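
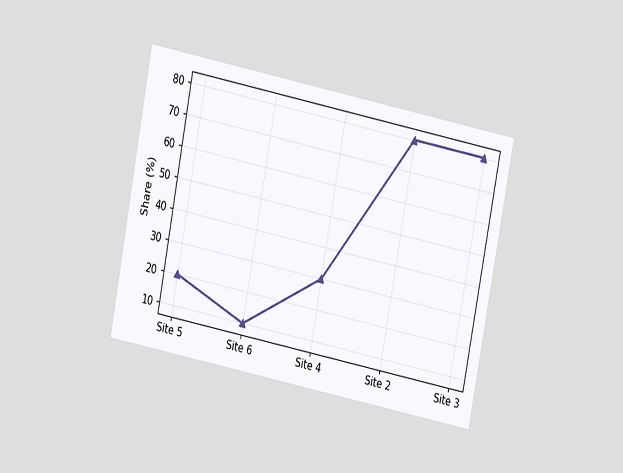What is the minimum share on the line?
The chart is tilted about 11° clockwise and viewed at a slight angle. The lowest point is at Site 6, and reading across to the y-axis gives 10%.

10%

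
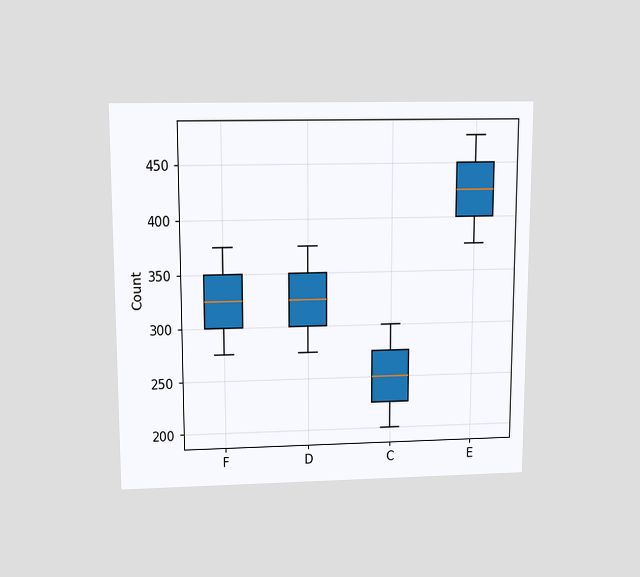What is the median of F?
325

The chart is viewed slightly from above. The median line in the F box sits at 325.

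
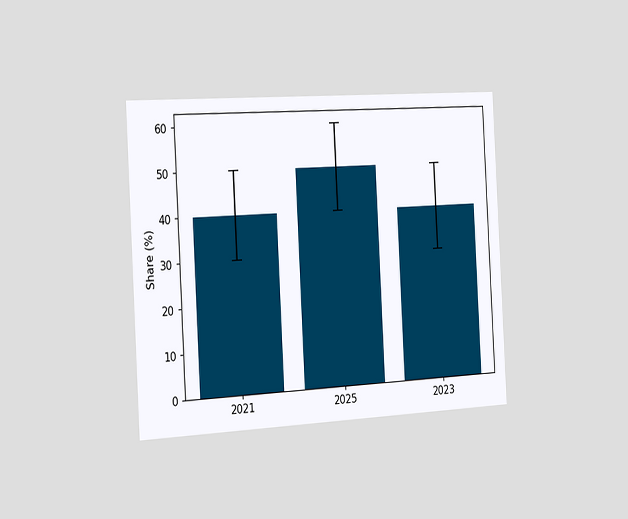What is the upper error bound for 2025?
60%

The chart is tilted about 3° counter-clockwise and viewed slightly from the left. The 2025 bar's upper whisker reaches 60%.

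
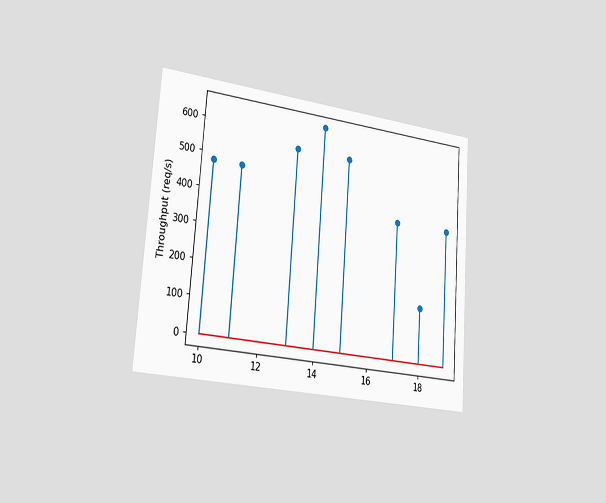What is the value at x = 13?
The chart is tilted about 4° clockwise and viewed slightly from the left. The stem at x=13 reaches 560req/s.

560req/s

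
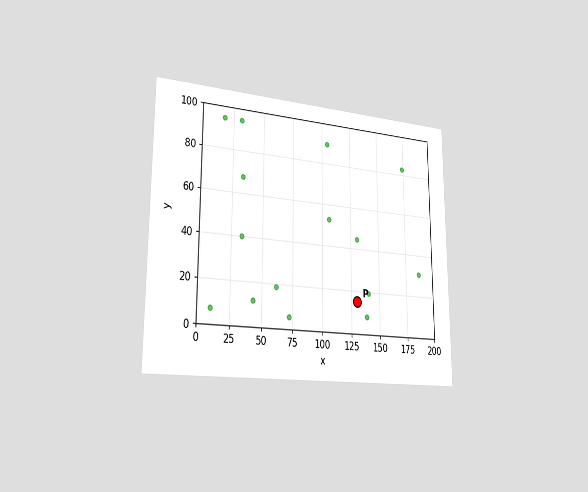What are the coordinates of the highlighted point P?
The chart is viewed slightly from the left. Following the gridlines from P to each axis, P sits at (130, 15).

(130, 15)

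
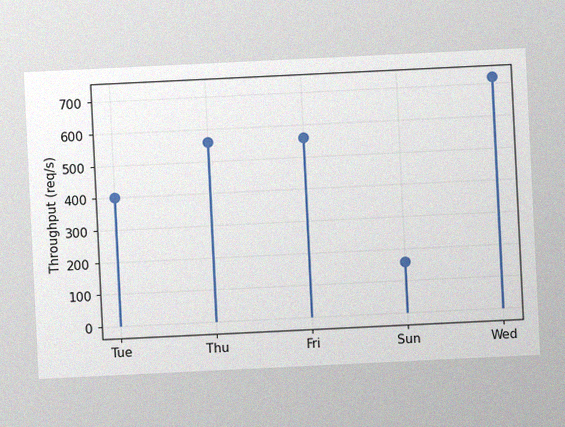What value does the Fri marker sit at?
560req/s

The chart is tilted about 3° counter-clockwise, with some photo noise. The Fri marker sits at 560req/s.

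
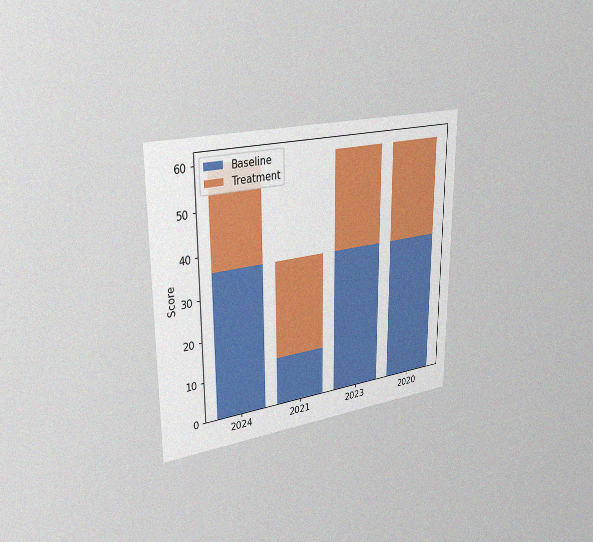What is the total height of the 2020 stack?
60

The chart is viewed slightly from the left, with some photo noise. The 2020 stack's top reaches 60 on the y-axis.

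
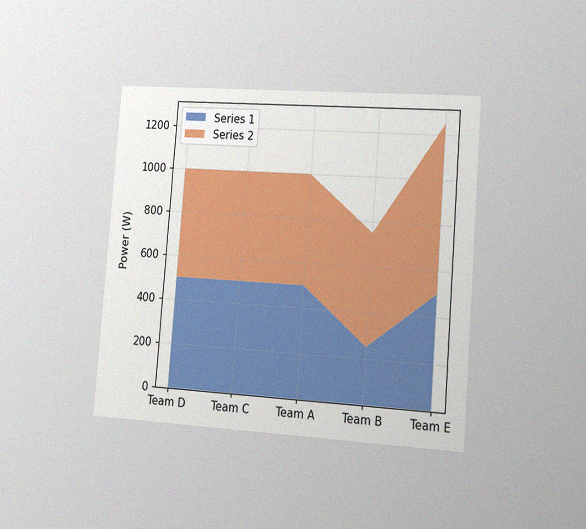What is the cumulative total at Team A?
The chart is tilted about 4° clockwise and viewed slightly from the right, with some photo noise. The stacked total at Team A reaches 1000W.

1000W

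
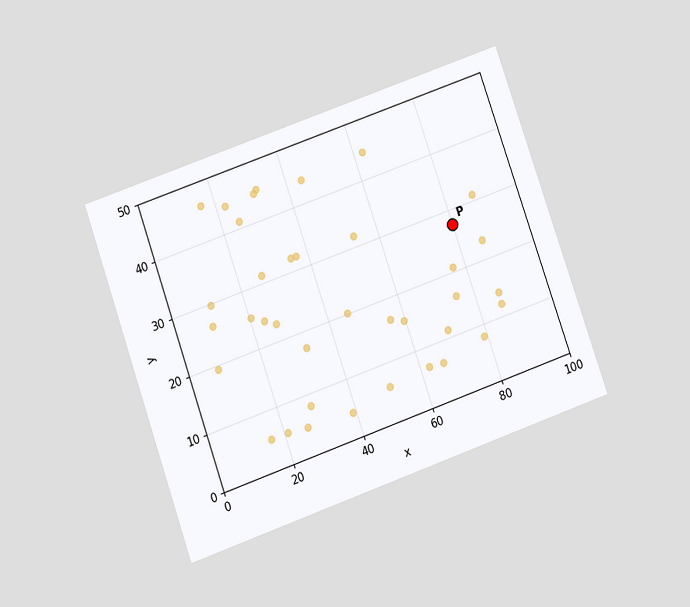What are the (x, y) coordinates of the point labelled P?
(80, 27.5)

The chart is tilted about 19° counter-clockwise and viewed slightly from below. Following the gridlines from P to each axis, P sits at (80, 27.5).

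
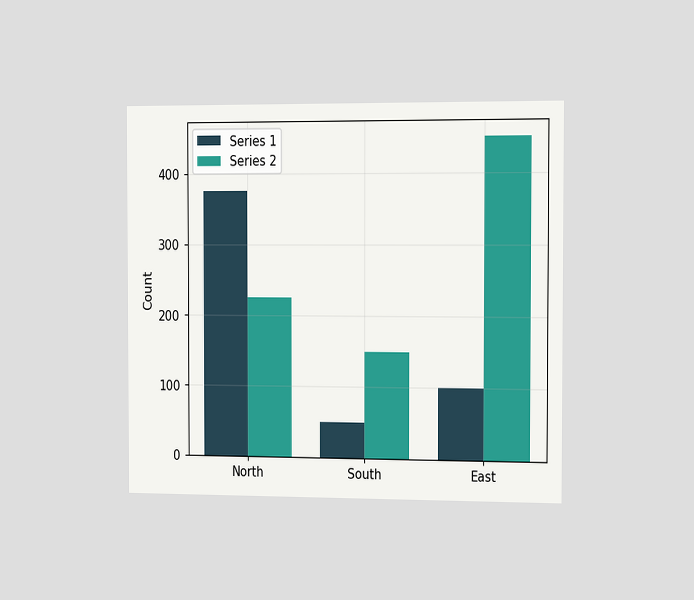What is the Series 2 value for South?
150

The chart is viewed slightly from the right. The Series 2 bar at South reaches 150 on the y-axis.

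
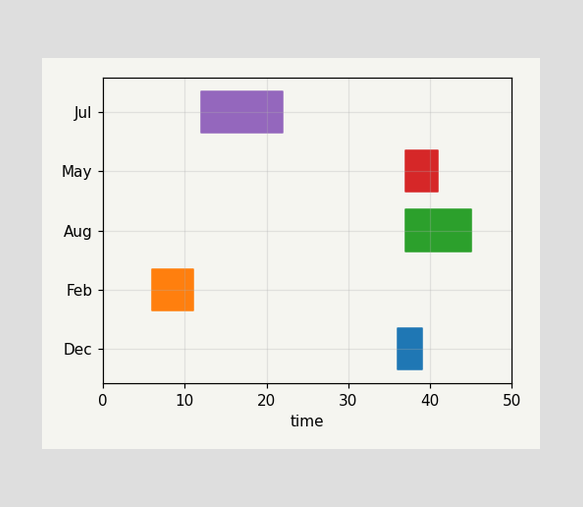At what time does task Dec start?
The Dec bar begins at t=36.

36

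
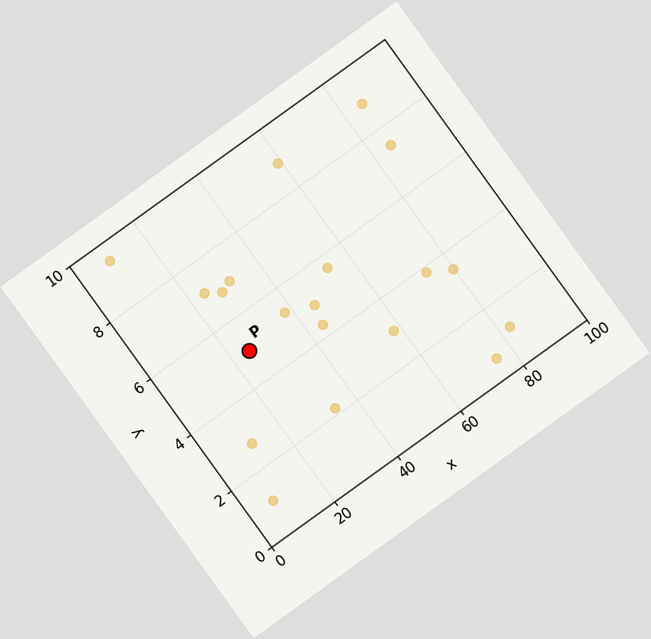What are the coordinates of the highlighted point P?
(25, 5)

The chart is tilted about 36° counter-clockwise. Following the gridlines from P to each axis, P sits at (25, 5).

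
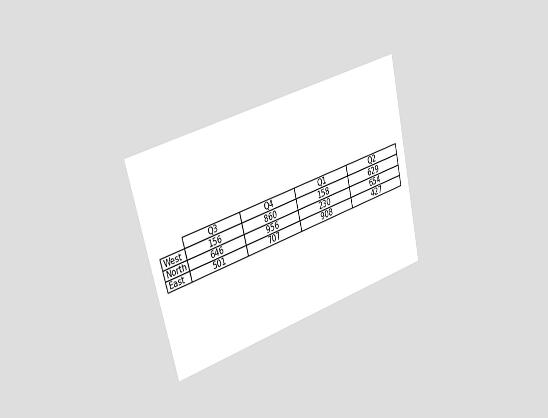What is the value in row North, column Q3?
The chart is tilted about 14° counter-clockwise and viewed slightly from the left. The (North, Q3) cell reads 646.

646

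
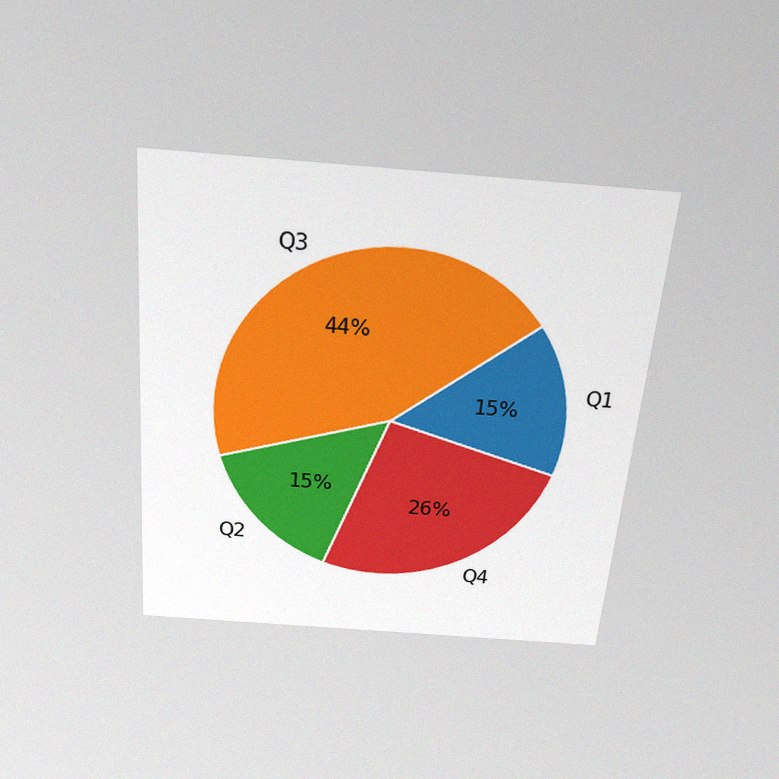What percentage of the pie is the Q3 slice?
The chart is tilted about 5° clockwise and viewed slightly from above, with some photo noise. The Q3 slice takes up 44% of the pie.

44%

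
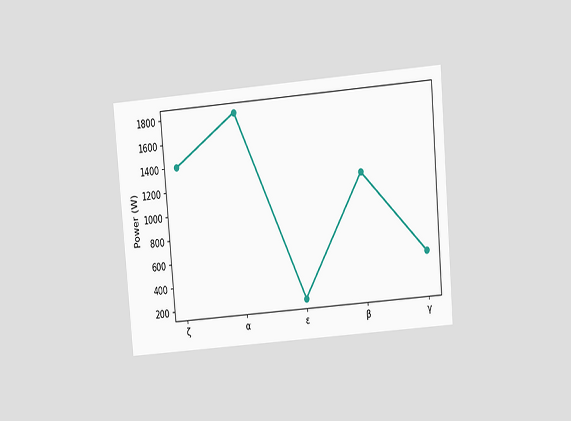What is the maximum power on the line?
The chart is tilted about 5° counter-clockwise and viewed slightly from above. The highest point is at α, and reading across to the y-axis gives 1800W.

1800W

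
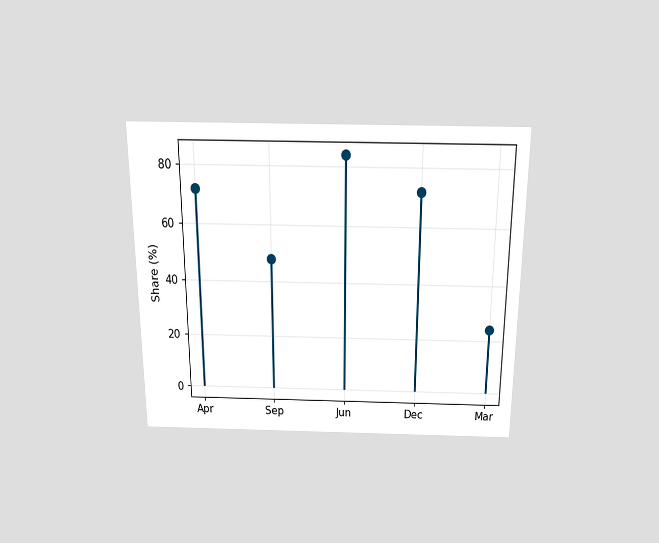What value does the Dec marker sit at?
72%

The chart is viewed slightly from above. The Dec marker sits at 72%.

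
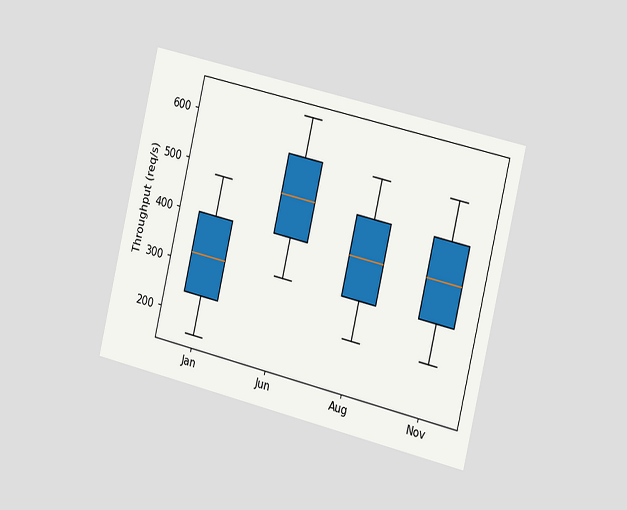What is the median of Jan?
320req/s

The chart is tilted about 13° clockwise and viewed slightly from the right. The median line in the Jan box sits at 320req/s.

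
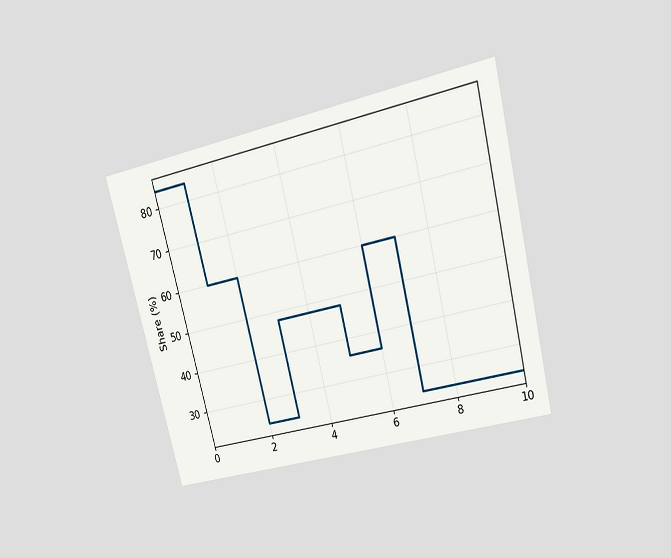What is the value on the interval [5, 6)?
The chart is tilted about 14° counter-clockwise and viewed at a slight angle. On [5, 6) the step sits at 36%.

36%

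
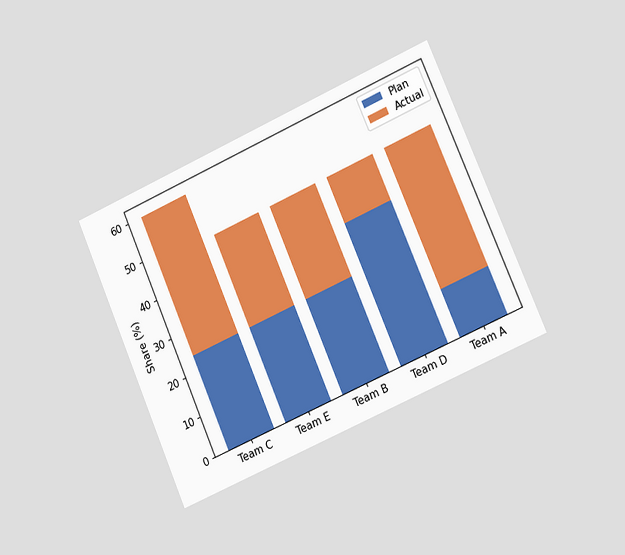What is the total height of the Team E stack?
The chart is tilted about 24° counter-clockwise and viewed slightly from the right. The Team E stack's top reaches 48% on the y-axis.

48%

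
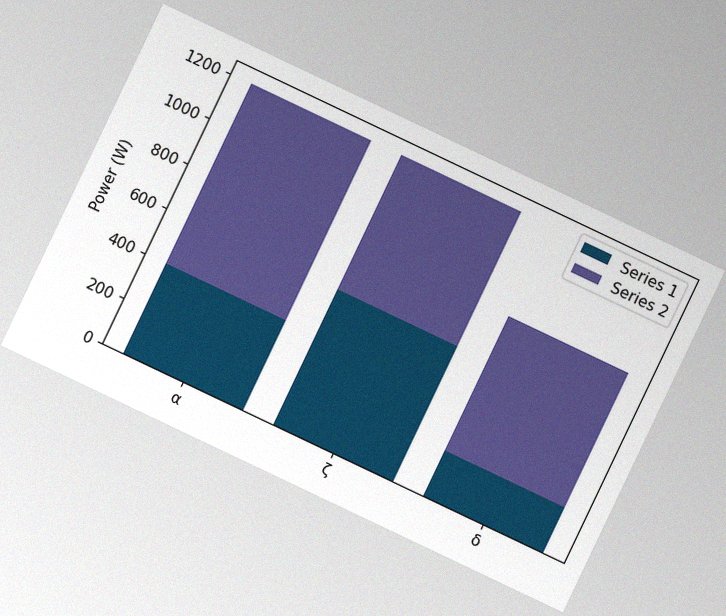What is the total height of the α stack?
The chart is tilted about 25° clockwise, with some photo noise. The α stack's top reaches 1200W on the y-axis.

1200W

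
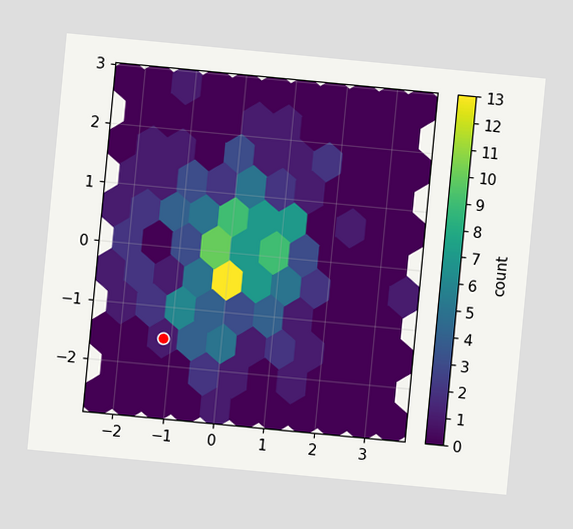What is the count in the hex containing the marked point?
The chart is tilted about 5° clockwise. The marked hex reads 1 on the colorbar.

1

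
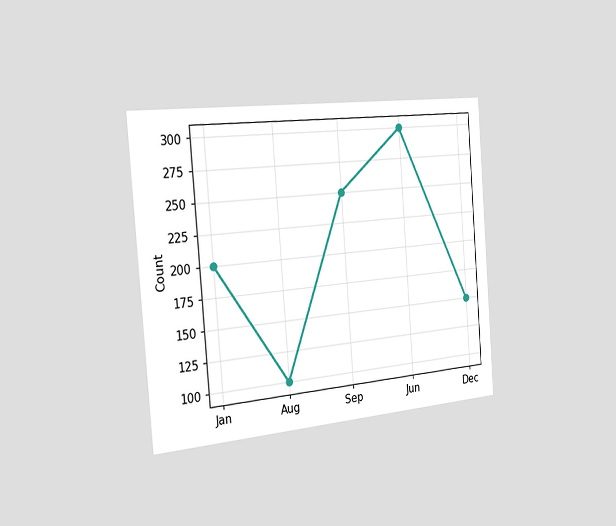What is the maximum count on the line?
The chart is tilted about 4° counter-clockwise and viewed slightly from the left. The highest point is at Jun, and reading across to the y-axis gives 300.

300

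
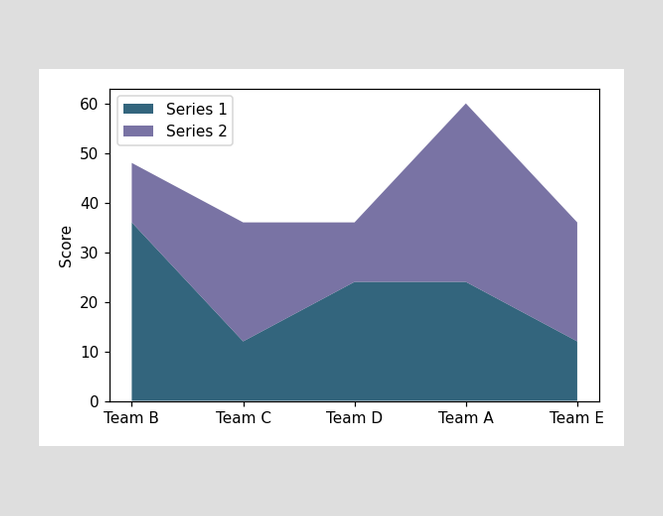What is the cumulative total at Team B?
48

The stacked total at Team B reaches 48.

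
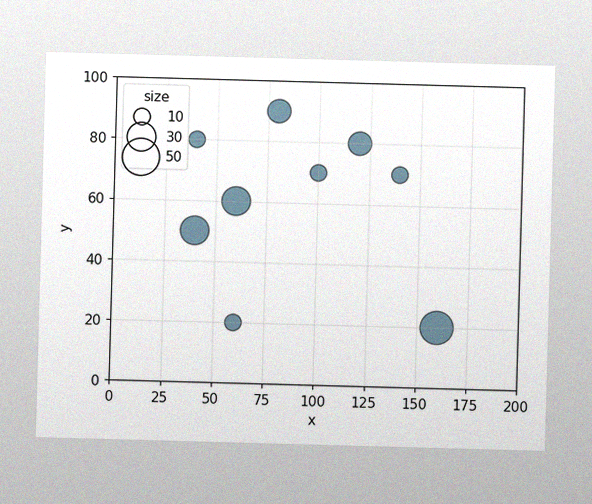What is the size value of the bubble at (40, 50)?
The image has some photo noise and uneven lighting. Matching the bubble at (40, 50) against the size legend gives 30.

30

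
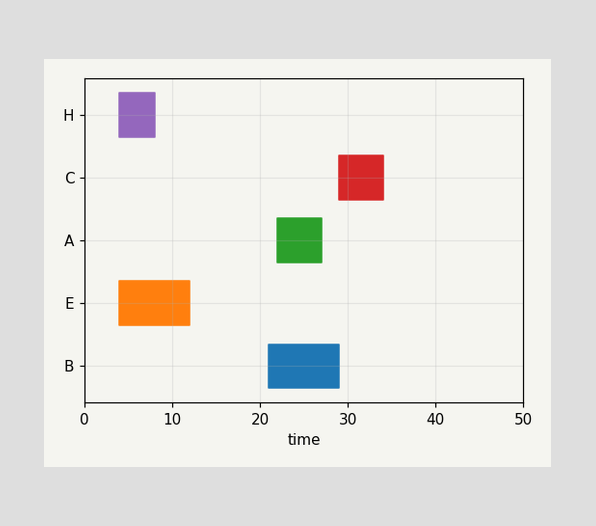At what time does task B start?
21

The B bar begins at t=21.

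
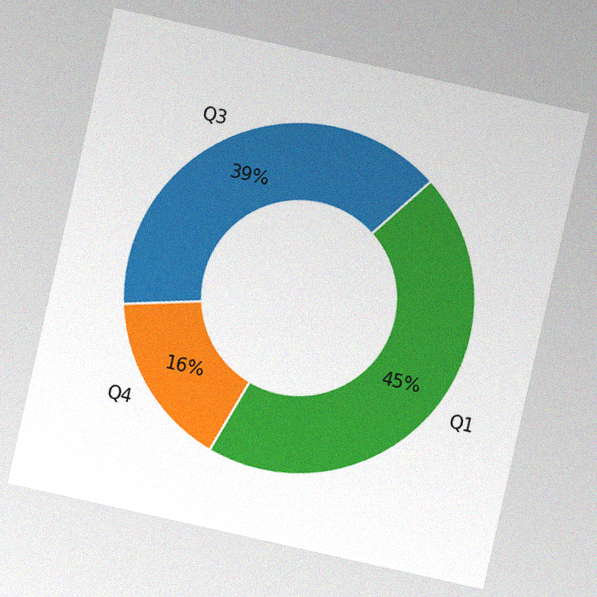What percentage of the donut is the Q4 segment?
16%

The chart is tilted about 13° clockwise, with some photo noise. The Q4 segment takes up 16% of the ring.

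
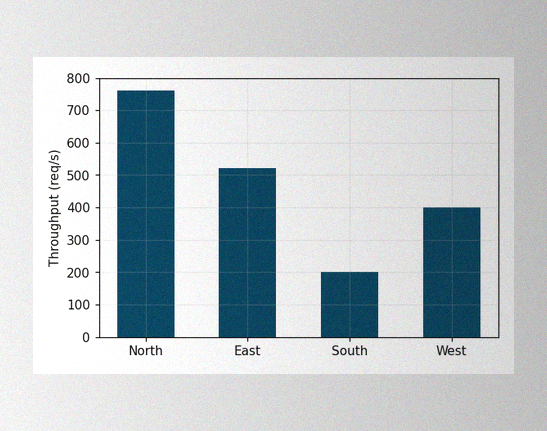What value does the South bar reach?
The image has some photo noise and uneven lighting. Reading along the chart's y-axis, the South bar reaches 200req/s.

200req/s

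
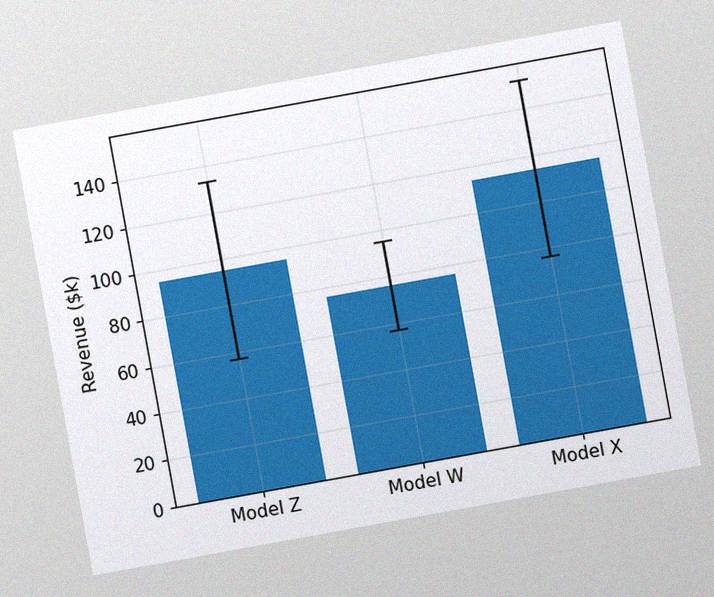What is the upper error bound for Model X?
$152k

The chart is tilted about 10° counter-clockwise, with some photo noise. The Model X bar's upper whisker reaches $152k.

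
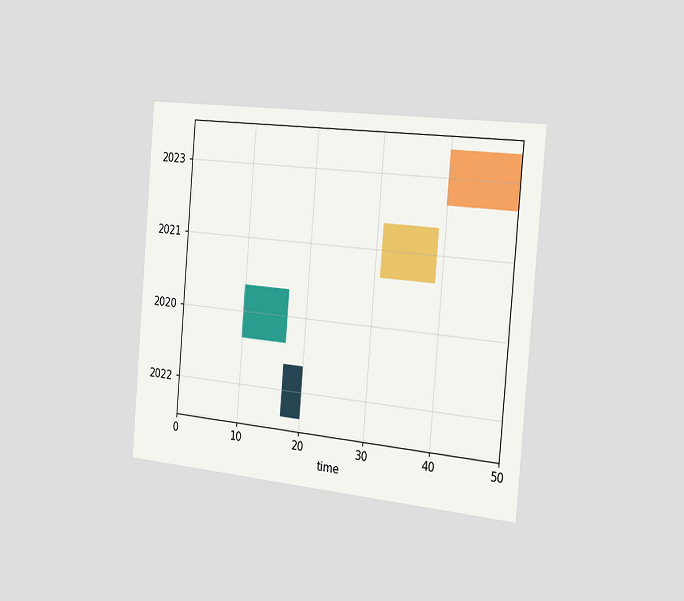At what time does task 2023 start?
The chart is tilted about 5° clockwise and viewed slightly from the right. The 2023 bar begins at t=40.

40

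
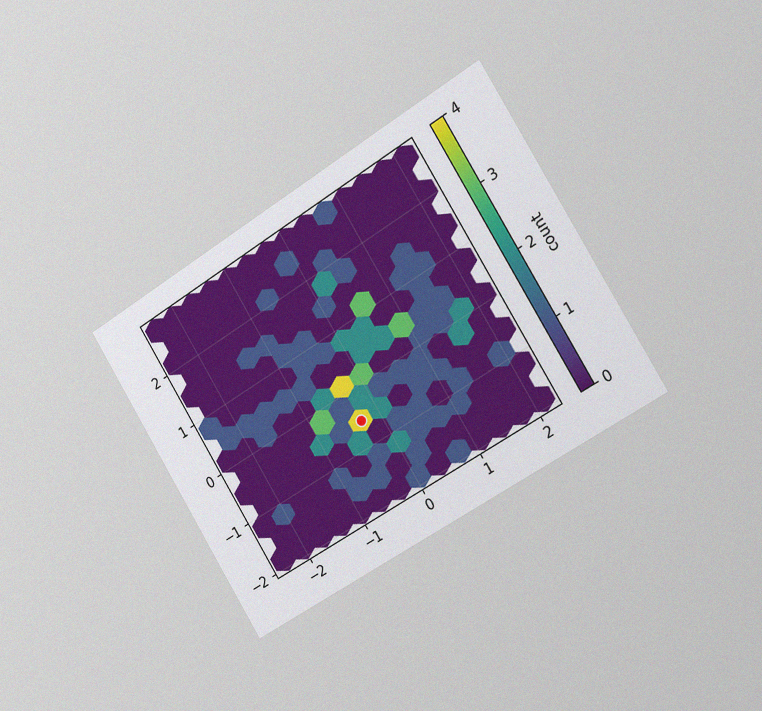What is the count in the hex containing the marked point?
4

The chart is tilted about 31° counter-clockwise and viewed slightly from the right, with some photo noise. The marked hex reads 4 on the colorbar.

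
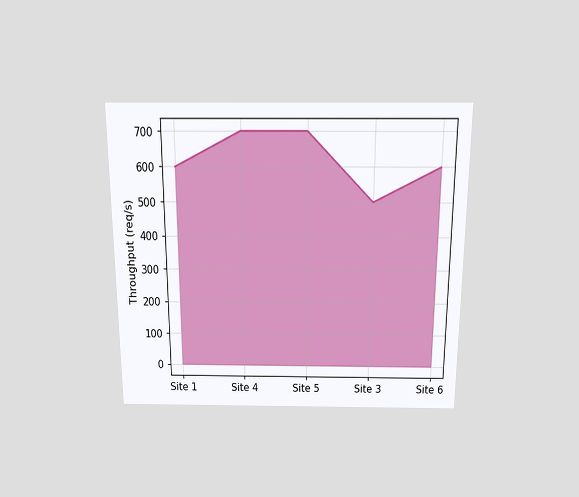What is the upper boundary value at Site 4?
700req/s

The chart is viewed slightly from above. At Site 4 the upper boundary is at 700req/s.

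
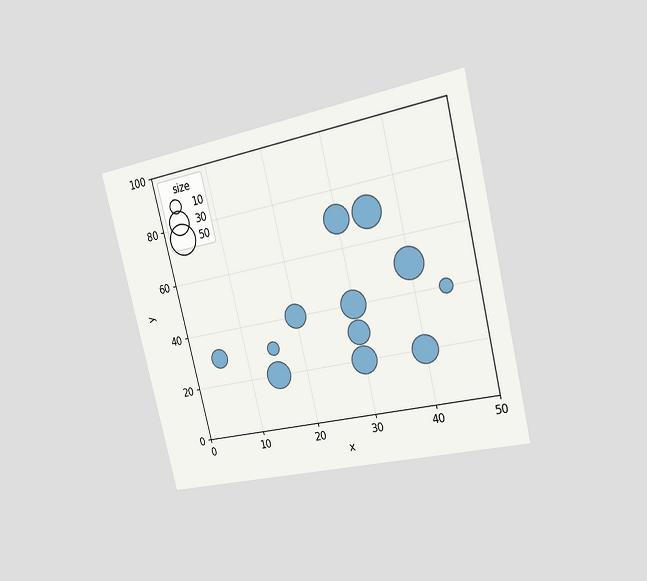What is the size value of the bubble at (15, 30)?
10

The chart is tilted about 14° counter-clockwise and viewed slightly from the right. Matching the bubble at (15, 30) against the size legend gives 10.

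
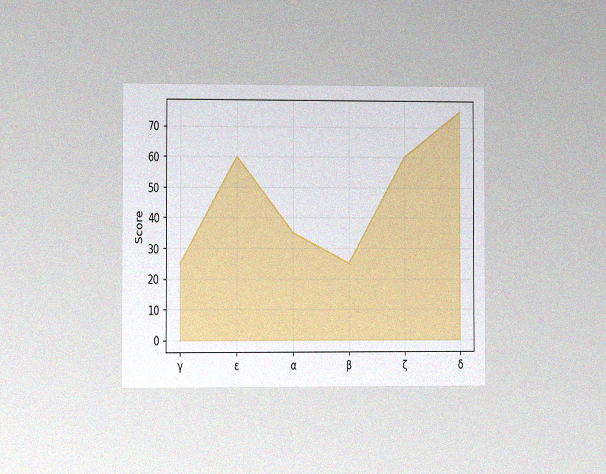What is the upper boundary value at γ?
The chart is viewed at a slight angle, with some photo noise. At γ the upper boundary is at 25.

25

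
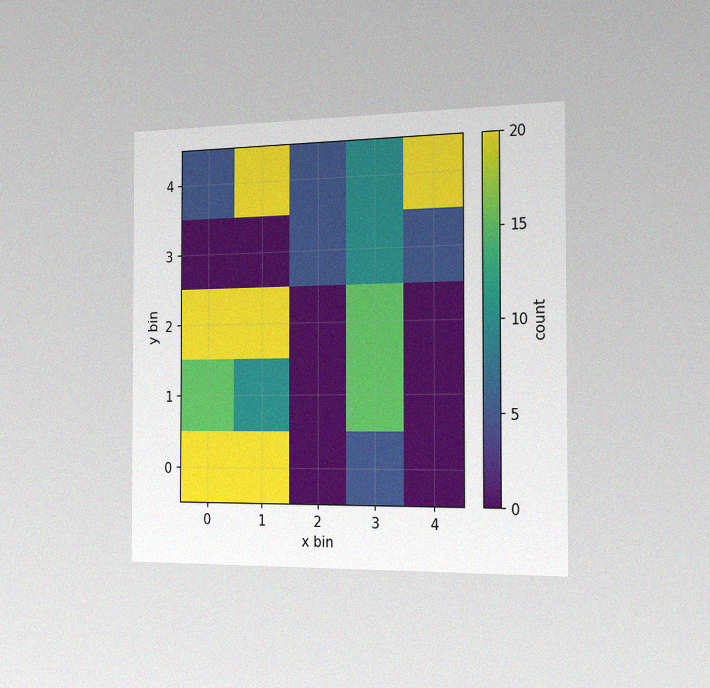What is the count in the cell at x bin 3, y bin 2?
15

The chart is viewed slightly from the right, with some photo noise. Matching the cell (3, 2) against the colorbar gives 15.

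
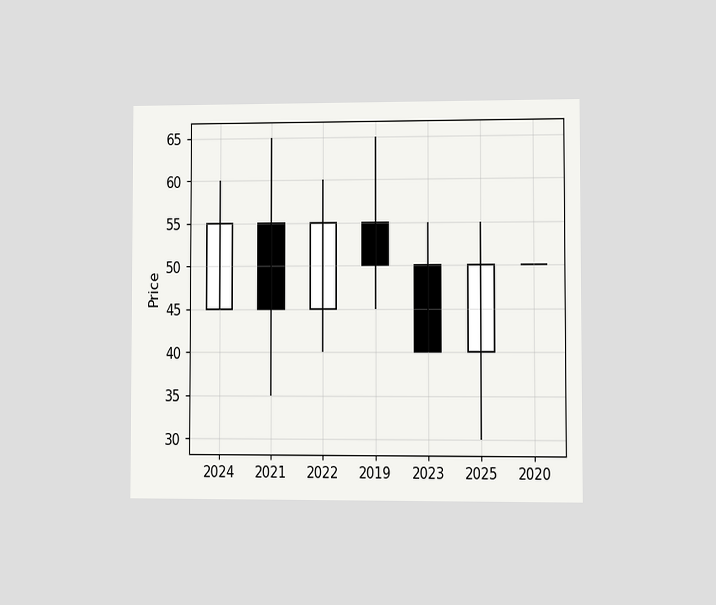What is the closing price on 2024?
The chart is viewed at a slight angle. The 2024 candle closes at 55.

55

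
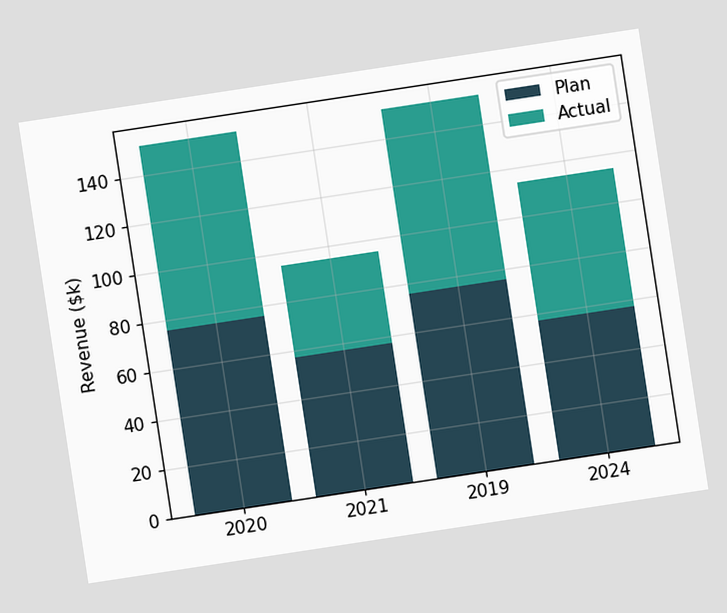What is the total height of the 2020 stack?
$152k

The chart is tilted about 9° counter-clockwise. The 2020 stack's top reaches $152k on the y-axis.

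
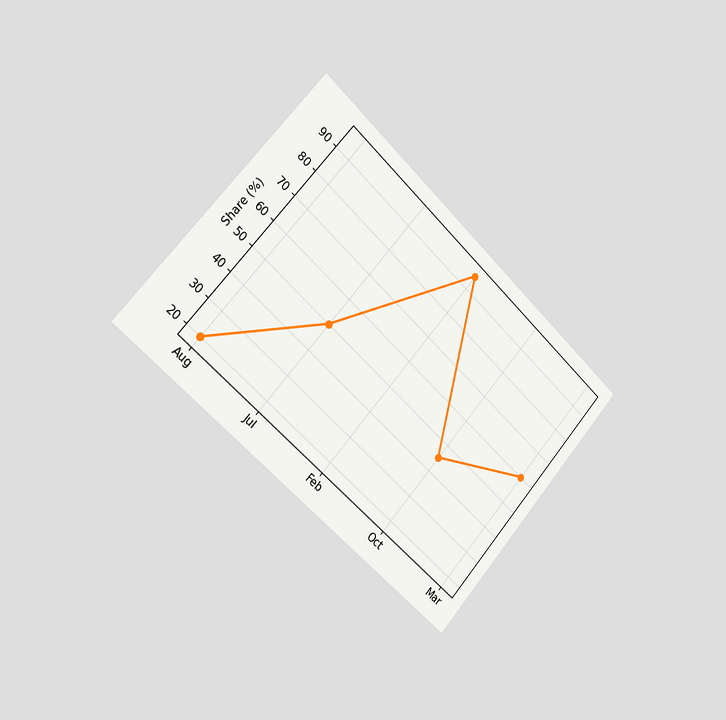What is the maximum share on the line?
95%

The chart is tilted about 43° clockwise and viewed slightly from the left. The highest point is at Feb, and reading across to the y-axis gives 95%.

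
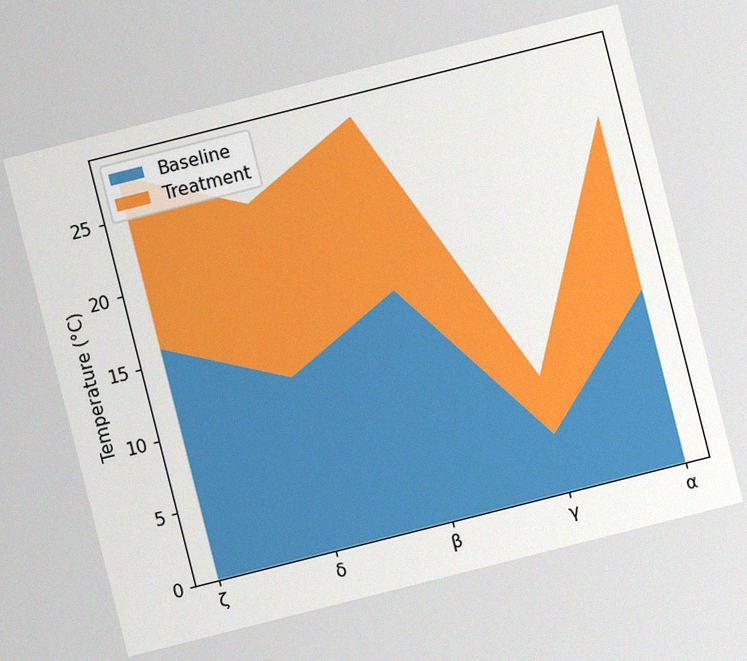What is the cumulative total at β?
28°C

The chart is tilted about 14° counter-clockwise, with some photo noise. The stacked total at β reaches 28°C.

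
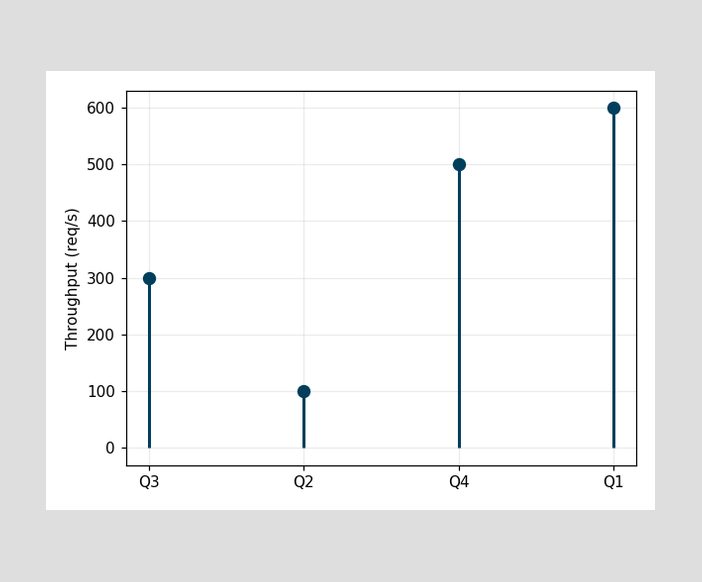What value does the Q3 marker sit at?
The Q3 marker sits at 300req/s.

300req/s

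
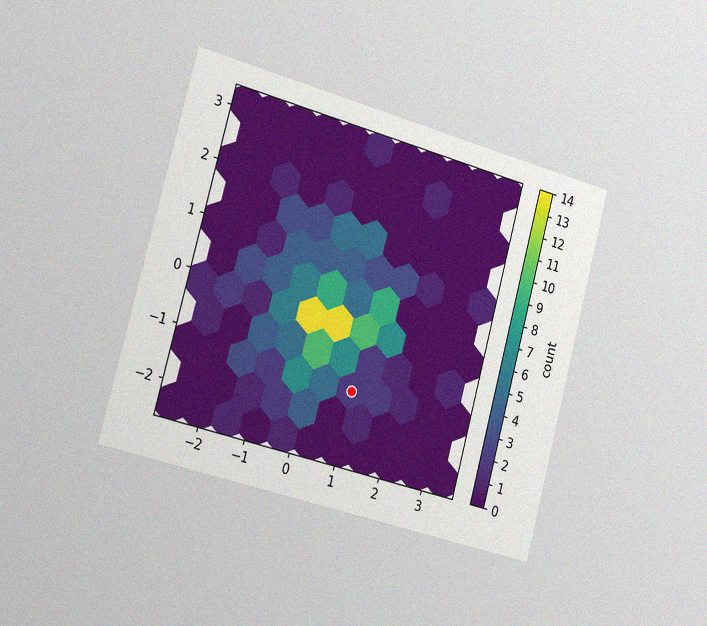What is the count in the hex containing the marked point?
The chart is tilted about 15° clockwise and viewed slightly from the left, with some photo noise. The marked hex reads 2 on the colorbar.

2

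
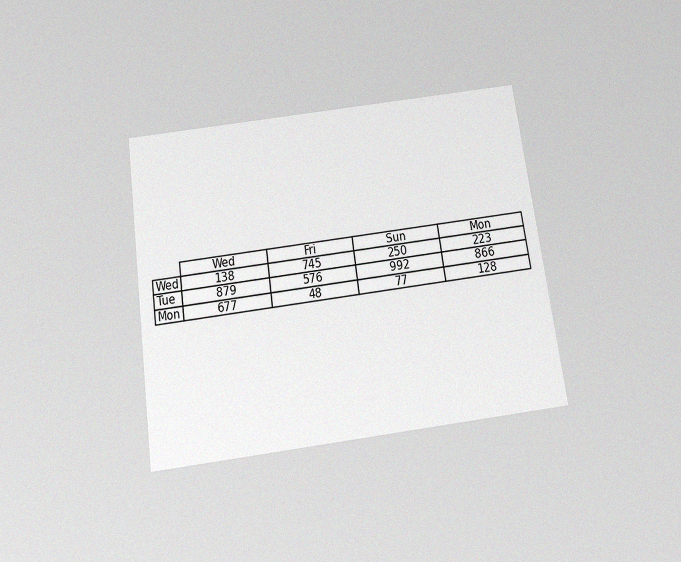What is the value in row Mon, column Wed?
677

The chart is tilted about 8° counter-clockwise and viewed slightly from below, with some photo noise. The (Mon, Wed) cell reads 677.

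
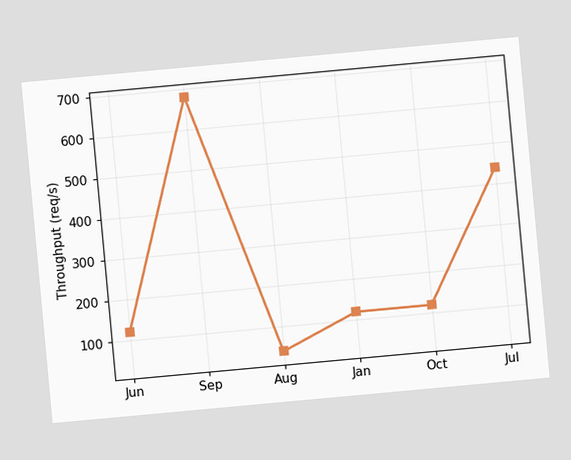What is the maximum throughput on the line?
680req/s

The chart is tilted about 5° counter-clockwise. The highest point is at Sep, and reading across to the y-axis gives 680req/s.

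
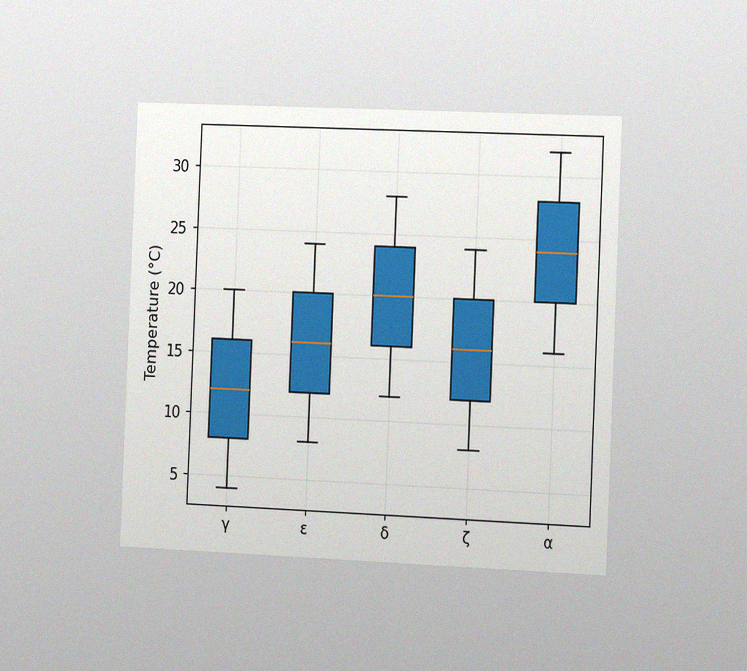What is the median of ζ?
16°C

The chart is tilted about 2° clockwise and viewed slightly from the right, with some photo noise. The median line in the ζ box sits at 16°C.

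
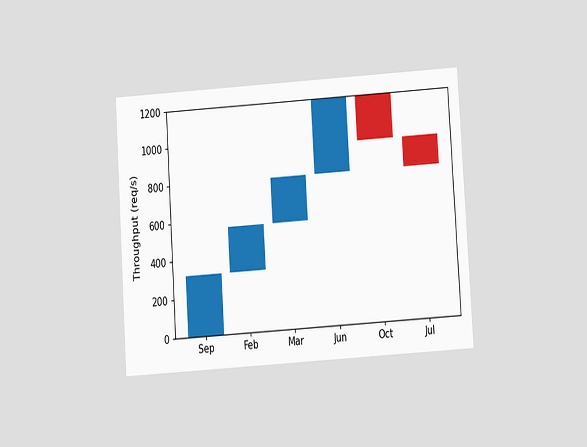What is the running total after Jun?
The chart is tilted about 4° counter-clockwise and viewed at a slight angle. After Jun the running total reaches 1200req/s.

1200req/s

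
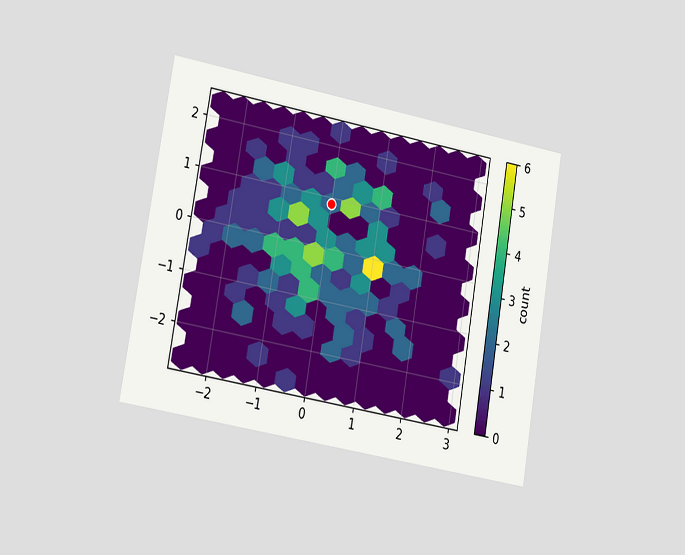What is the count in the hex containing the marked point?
The chart is tilted about 10° clockwise and viewed slightly from the left. The marked hex reads 2 on the colorbar.

2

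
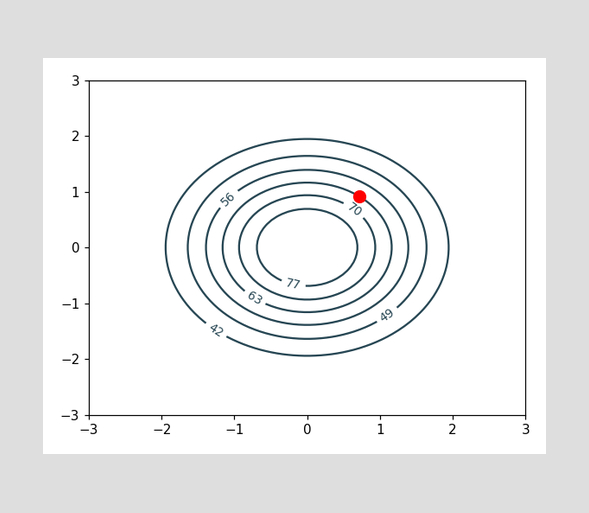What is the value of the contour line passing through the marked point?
The marked point sits on the contour labelled 63.

63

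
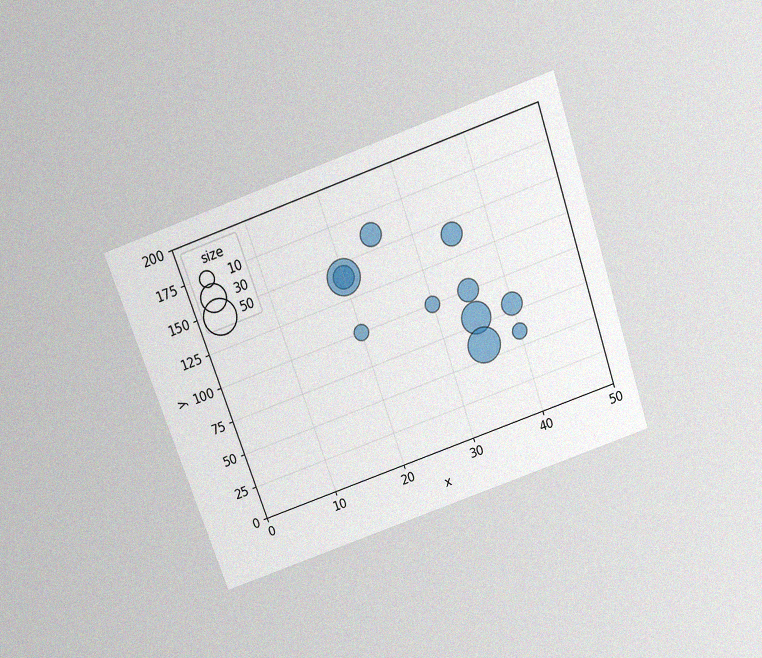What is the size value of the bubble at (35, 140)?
The chart is tilted about 19° counter-clockwise and viewed slightly from above, with some photo noise. Matching the bubble at (35, 140) against the size legend gives 20.

20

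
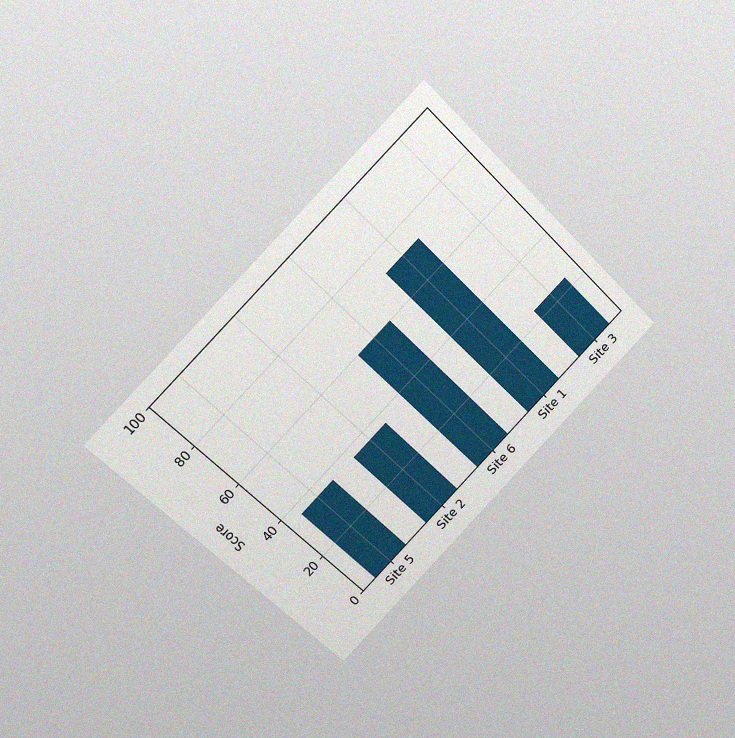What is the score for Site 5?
36

The chart is tilted about 45° counter-clockwise and viewed at a slight angle, with some photo noise. Reading along the chart's y-axis, the Site 5 bar reaches 36.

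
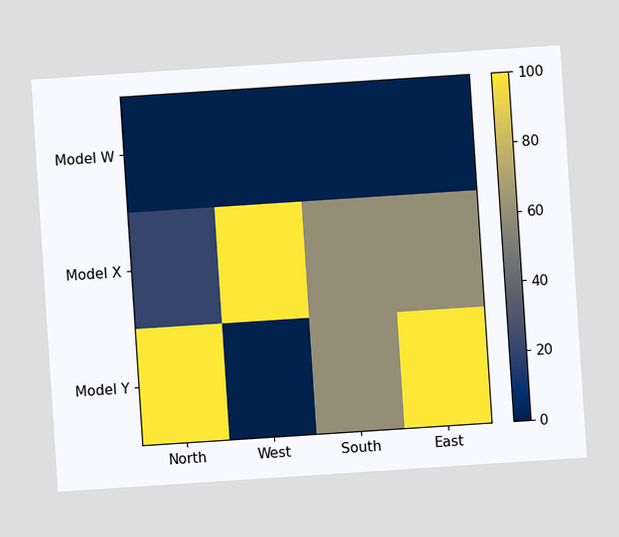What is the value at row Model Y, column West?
The chart is tilted about 4° counter-clockwise. Matching cell (Model Y, West) against the colorbar gives 0.

0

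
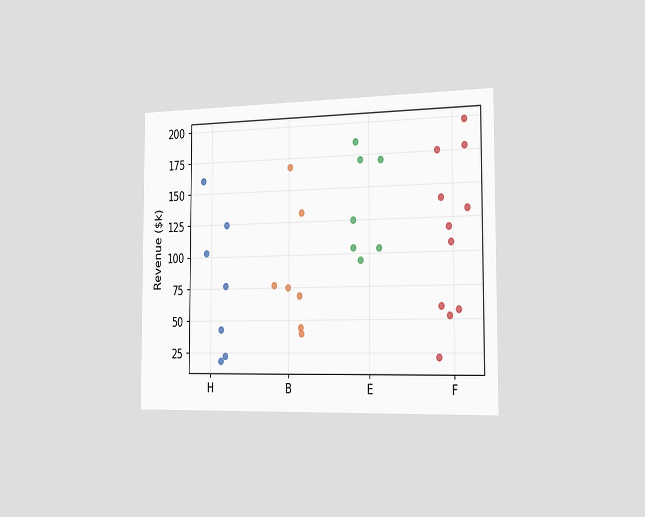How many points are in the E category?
7

The chart is viewed slightly from the right. Counting the markers in the E column gives 7.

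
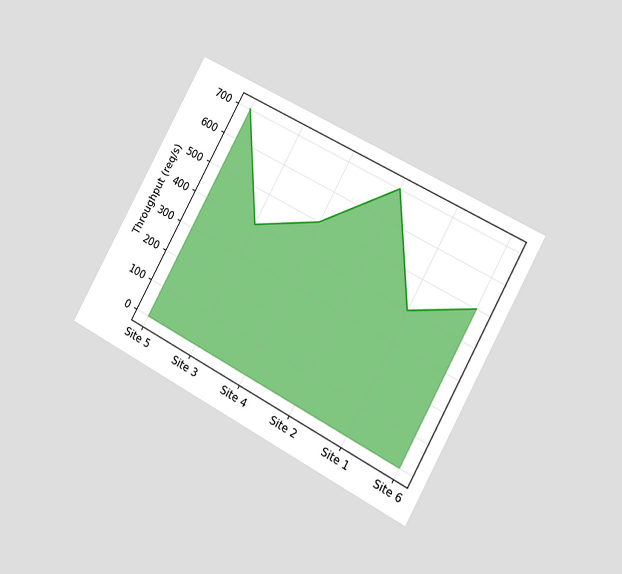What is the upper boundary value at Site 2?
700req/s

The chart is tilted about 28° clockwise and viewed at a slight angle. At Site 2 the upper boundary is at 700req/s.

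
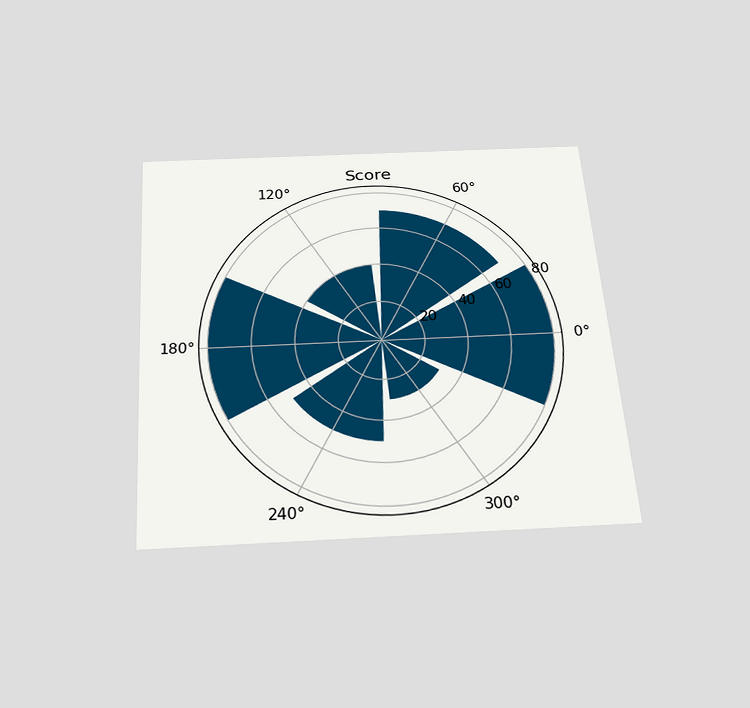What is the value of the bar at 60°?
70

The chart is tilted about 4° counter-clockwise and viewed slightly from below. The bar at 60° reaches 70 on the radial axis.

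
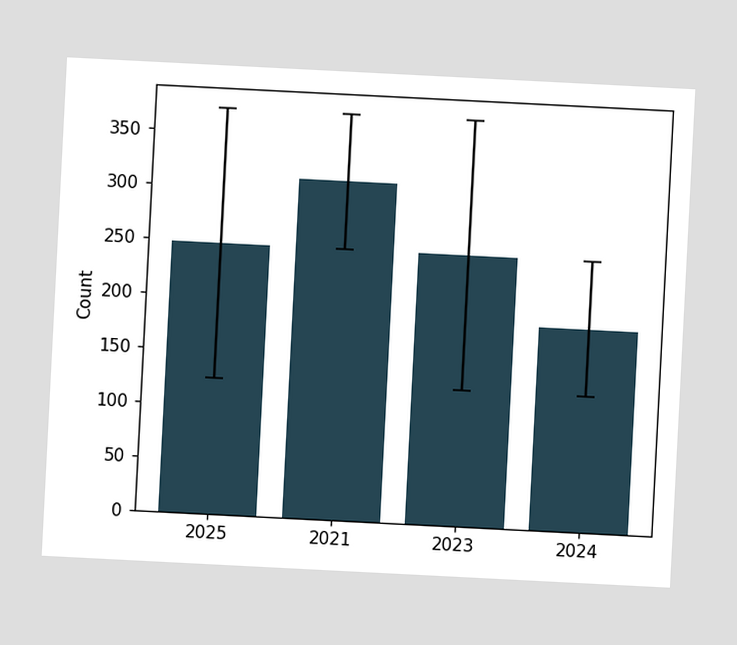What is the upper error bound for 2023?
The chart is tilted about 3° clockwise. The 2023 bar's upper whisker reaches 372.

372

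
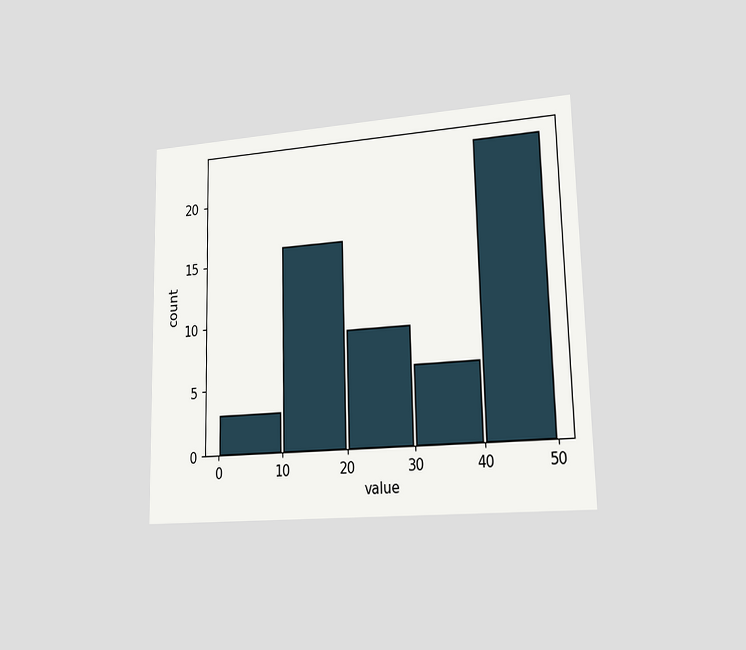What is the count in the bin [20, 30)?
The chart is viewed slightly from the right. The [20, 30) bin has height 9.

9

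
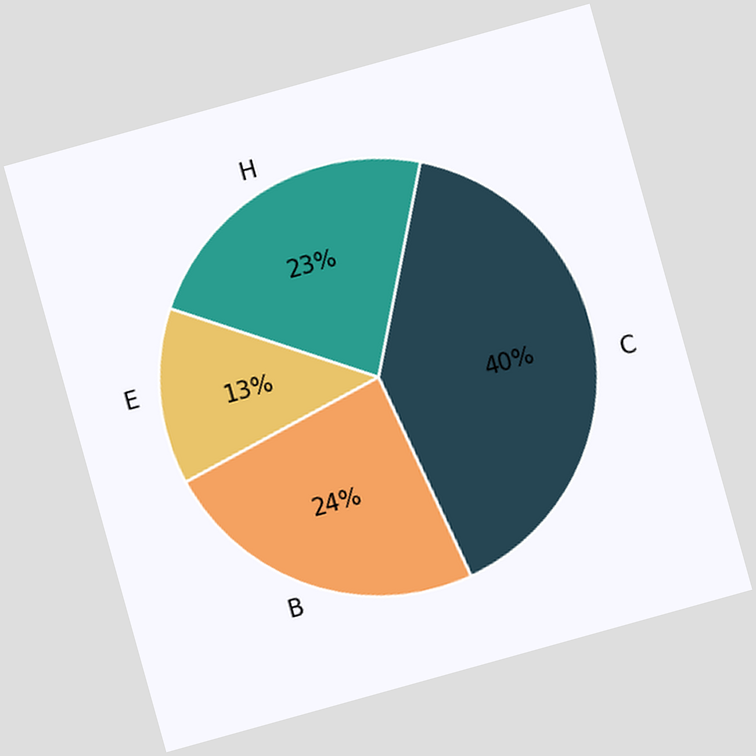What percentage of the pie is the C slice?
40%

The chart is tilted about 16° counter-clockwise. The C slice takes up 40% of the pie.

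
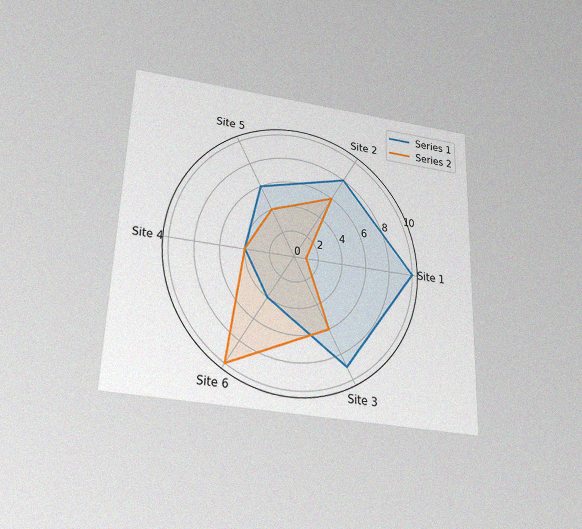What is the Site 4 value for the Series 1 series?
The chart is viewed slightly from below, with some photo noise. On the Site 4 axis, Series 1 reaches 4.

4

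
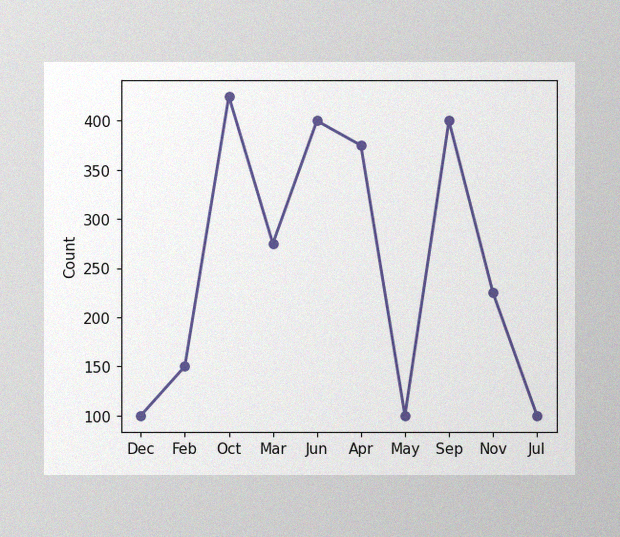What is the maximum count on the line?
425

The image has some photo noise and uneven lighting. The highest point is at Oct, and reading across to the y-axis gives 425.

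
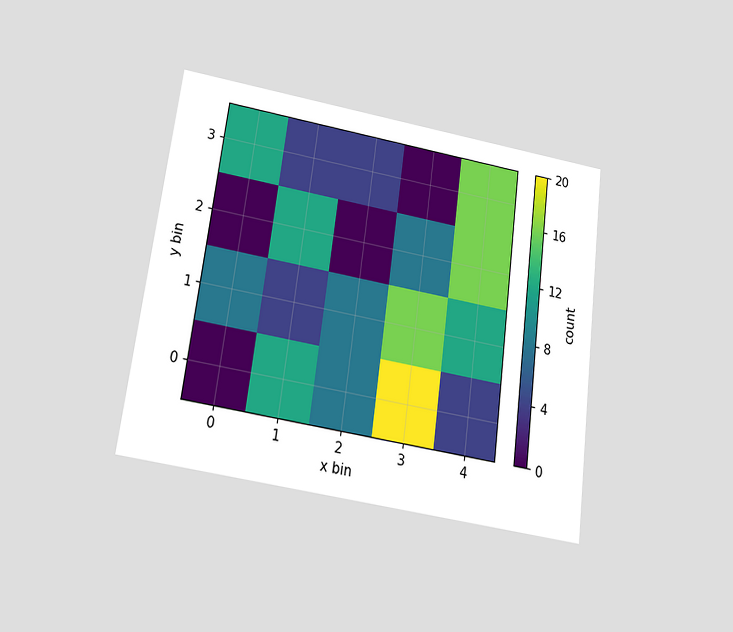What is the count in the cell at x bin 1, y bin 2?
The chart is tilted about 7° clockwise and viewed slightly from below. Matching the cell (1, 2) against the colorbar gives 12.

12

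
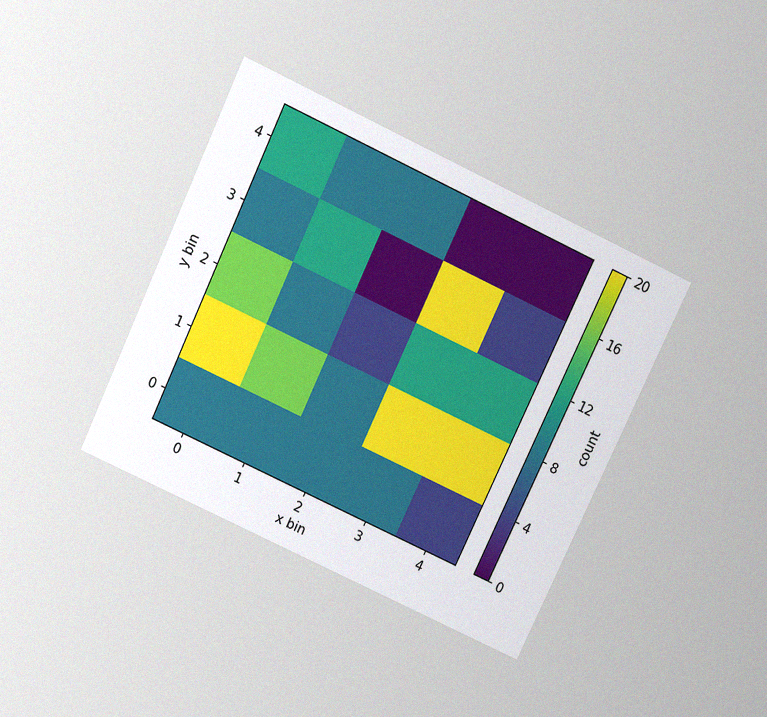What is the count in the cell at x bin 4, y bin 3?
4

The chart is tilted about 25° clockwise and viewed slightly from above, with some photo noise. Matching the cell (4, 3) against the colorbar gives 4.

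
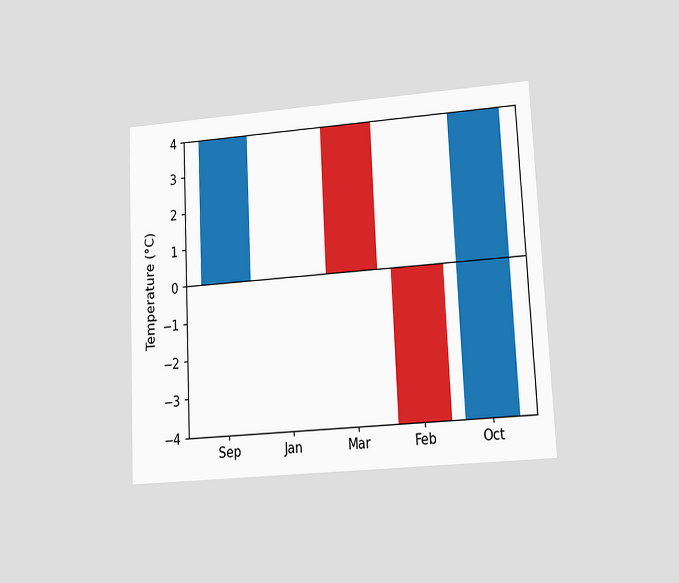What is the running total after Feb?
The chart is tilted about 3° counter-clockwise and viewed at a slight angle. After Feb the running total reaches -4°C.

-4°C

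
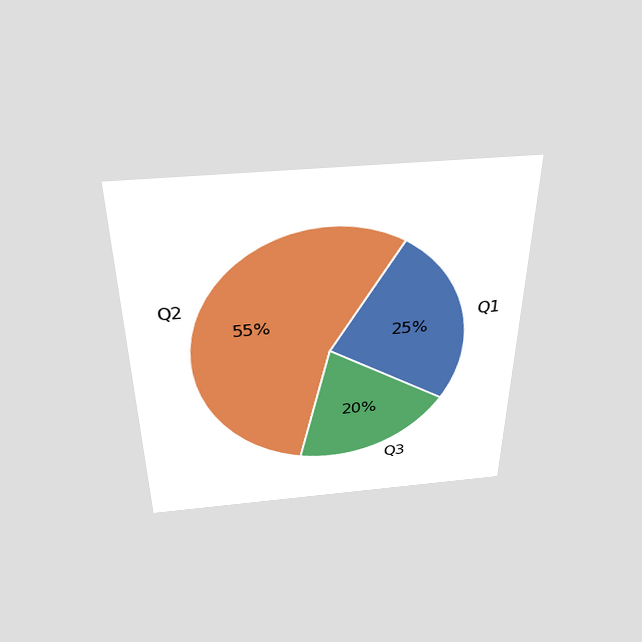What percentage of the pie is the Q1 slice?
The chart is viewed slightly from above. The Q1 slice takes up 25% of the pie.

25%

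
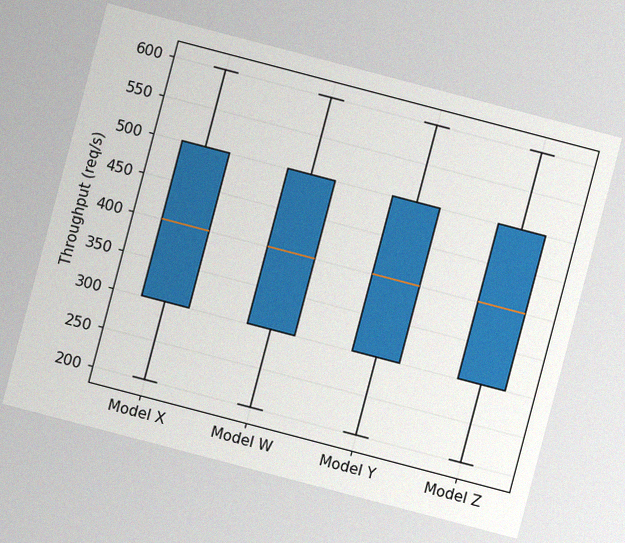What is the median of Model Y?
400req/s

The chart is tilted about 15° clockwise, with some photo noise. The median line in the Model Y box sits at 400req/s.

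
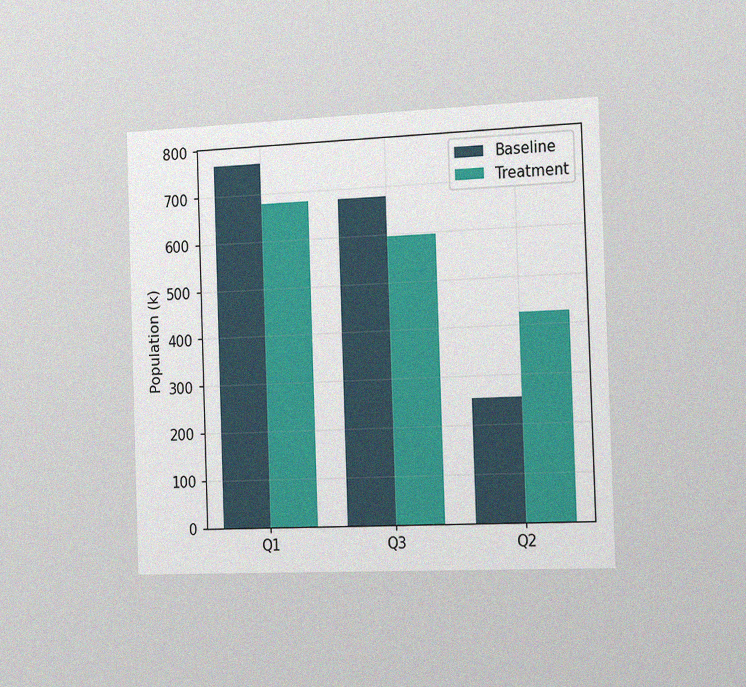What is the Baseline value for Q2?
The chart is viewed slightly from the right, with some photo noise. The Baseline bar at Q2 reaches 255k on the y-axis.

255k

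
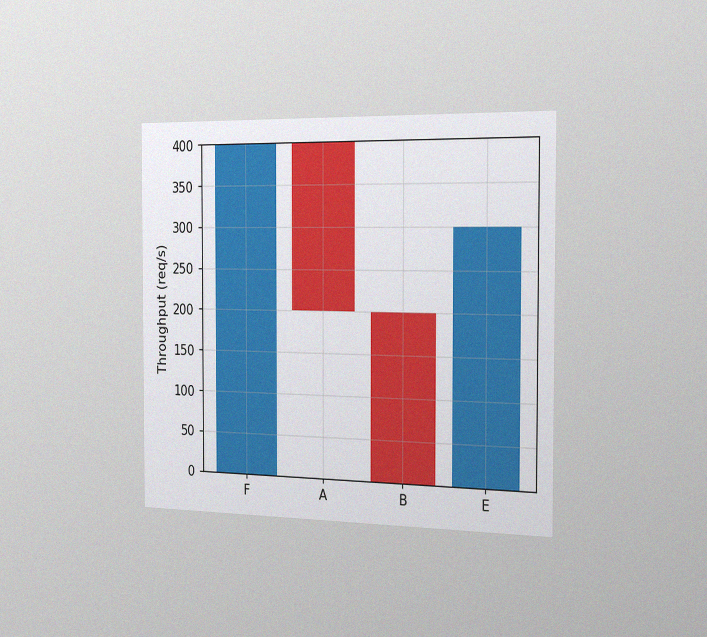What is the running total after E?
300req/s

The chart is viewed slightly from the right, with some photo noise. After E the running total reaches 300req/s.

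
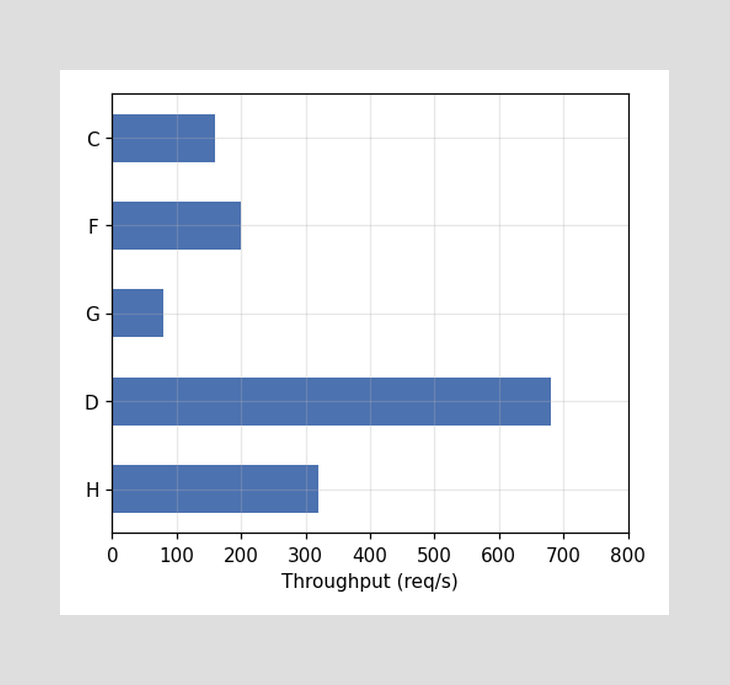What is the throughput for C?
Reading along the chart's x-axis, the C bar reaches 160req/s.

160req/s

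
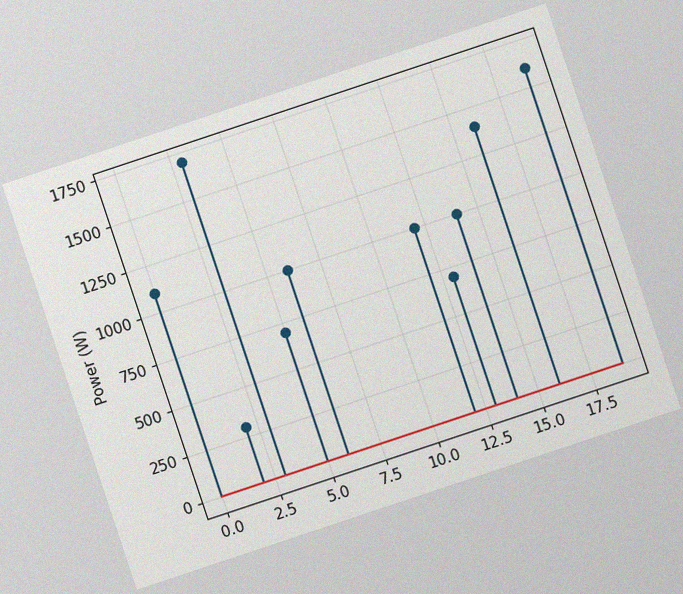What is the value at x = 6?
1000W

The chart is tilted about 18° counter-clockwise, with some photo noise. The stem at x=6 reaches 1000W.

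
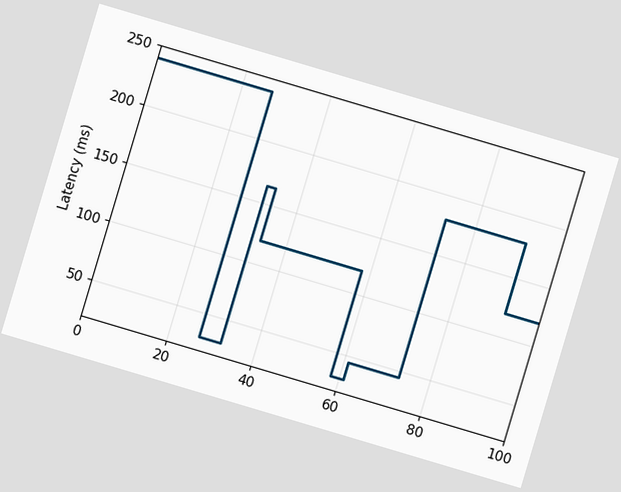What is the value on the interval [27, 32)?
The chart is tilted about 17° clockwise. On [27, 32) the step sits at 30ms.

30ms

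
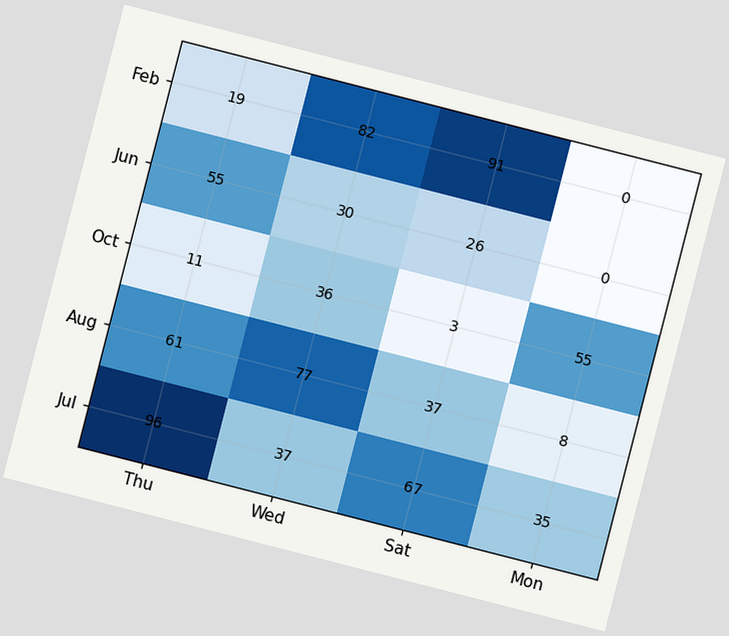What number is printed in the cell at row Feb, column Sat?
The chart is tilted about 14° clockwise. The (Feb, Sat) cell reads 91.

91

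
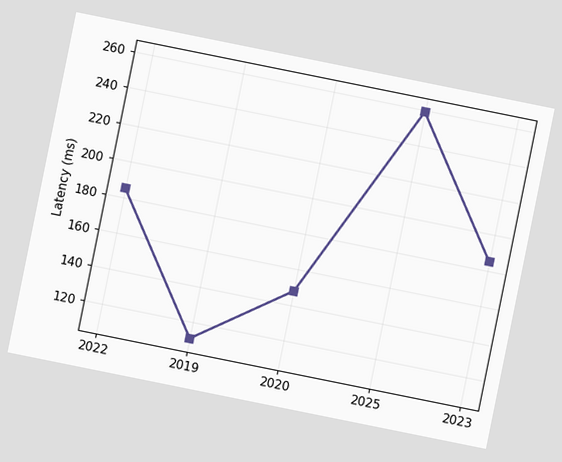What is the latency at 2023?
185ms

The chart is tilted about 11° clockwise. At 2023, the line is at 185ms.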